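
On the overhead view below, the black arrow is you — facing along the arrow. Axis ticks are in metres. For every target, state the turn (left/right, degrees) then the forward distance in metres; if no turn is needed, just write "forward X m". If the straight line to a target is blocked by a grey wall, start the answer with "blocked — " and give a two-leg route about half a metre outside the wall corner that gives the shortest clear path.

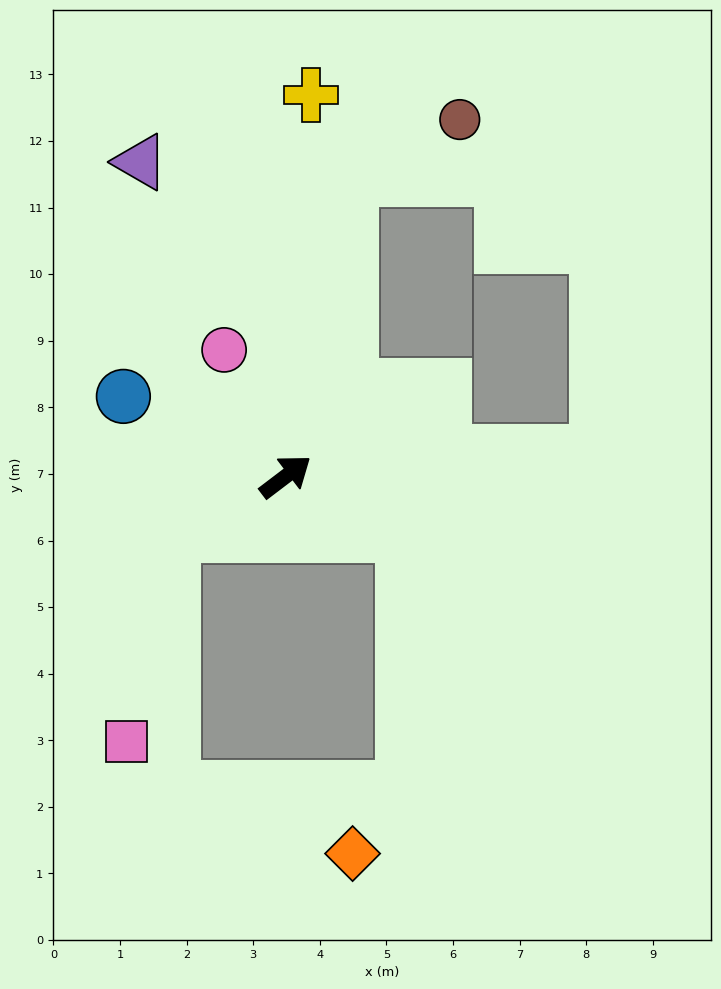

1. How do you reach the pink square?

blocked — turn left 170°, forward 1.9 m, then turn left 50°, forward 3.2 m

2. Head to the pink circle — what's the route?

turn left 79°, forward 2.1 m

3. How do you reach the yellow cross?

turn left 49°, forward 5.7 m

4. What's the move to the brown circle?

blocked — turn left 41°, forward 4.6 m, then turn right 50°, forward 1.9 m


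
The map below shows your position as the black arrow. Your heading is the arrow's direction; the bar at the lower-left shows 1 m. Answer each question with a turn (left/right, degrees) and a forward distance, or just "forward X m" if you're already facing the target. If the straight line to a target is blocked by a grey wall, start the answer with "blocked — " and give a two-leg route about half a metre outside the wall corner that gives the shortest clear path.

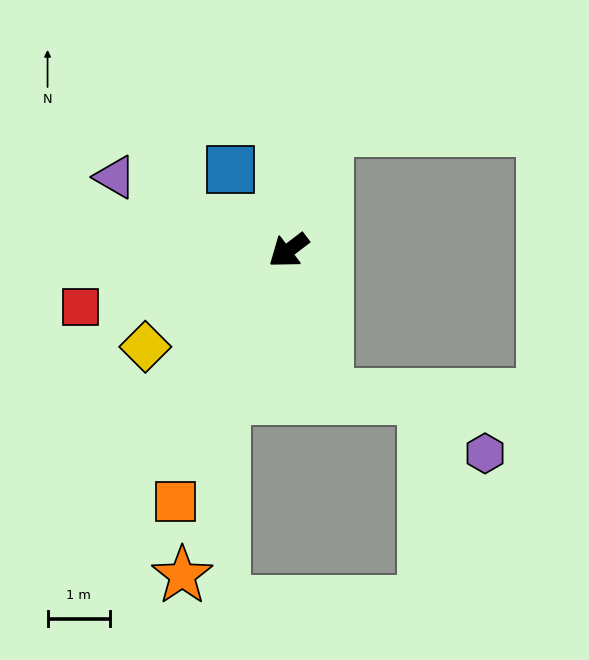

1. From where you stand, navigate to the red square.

turn right 22°, forward 3.5 m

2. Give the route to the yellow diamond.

turn right 3°, forward 2.8 m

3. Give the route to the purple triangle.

turn right 60°, forward 3.0 m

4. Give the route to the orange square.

turn left 28°, forward 4.4 m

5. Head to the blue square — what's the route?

turn right 92°, forward 1.6 m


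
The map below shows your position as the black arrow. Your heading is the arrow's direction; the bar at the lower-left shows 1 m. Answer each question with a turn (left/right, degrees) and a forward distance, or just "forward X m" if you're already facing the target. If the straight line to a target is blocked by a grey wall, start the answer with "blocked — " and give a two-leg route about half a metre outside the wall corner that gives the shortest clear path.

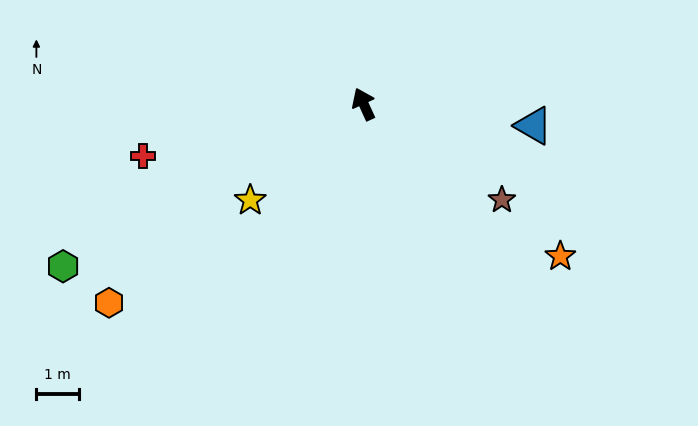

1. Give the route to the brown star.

turn right 149°, forward 4.0 m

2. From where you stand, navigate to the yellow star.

turn left 106°, forward 3.5 m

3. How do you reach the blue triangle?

turn right 122°, forward 4.1 m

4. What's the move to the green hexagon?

turn left 94°, forward 8.1 m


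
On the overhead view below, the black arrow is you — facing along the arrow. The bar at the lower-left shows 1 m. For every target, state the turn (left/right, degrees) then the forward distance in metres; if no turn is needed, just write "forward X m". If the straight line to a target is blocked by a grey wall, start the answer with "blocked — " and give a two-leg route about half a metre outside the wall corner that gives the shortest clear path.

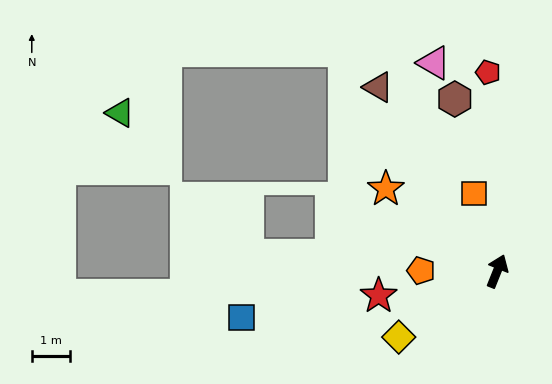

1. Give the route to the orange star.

turn left 75°, forward 3.7 m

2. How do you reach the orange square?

turn left 39°, forward 2.1 m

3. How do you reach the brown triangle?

turn left 55°, forward 5.8 m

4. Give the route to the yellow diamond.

turn left 146°, forward 3.1 m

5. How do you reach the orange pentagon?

turn left 111°, forward 2.0 m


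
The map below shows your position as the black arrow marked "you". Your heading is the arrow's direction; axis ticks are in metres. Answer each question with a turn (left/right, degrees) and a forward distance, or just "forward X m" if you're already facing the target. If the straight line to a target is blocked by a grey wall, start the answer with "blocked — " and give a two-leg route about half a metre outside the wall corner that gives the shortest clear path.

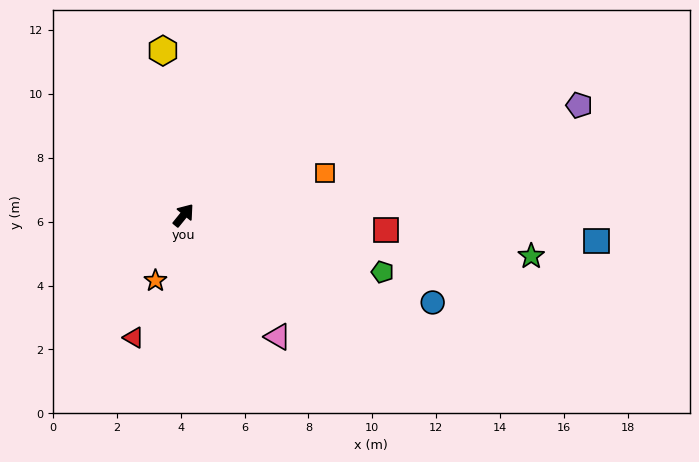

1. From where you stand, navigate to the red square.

turn right 55°, forward 6.4 m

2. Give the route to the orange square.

turn right 34°, forward 4.6 m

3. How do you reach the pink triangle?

turn right 103°, forward 4.8 m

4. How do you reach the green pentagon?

turn right 67°, forward 6.5 m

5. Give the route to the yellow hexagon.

turn left 46°, forward 5.2 m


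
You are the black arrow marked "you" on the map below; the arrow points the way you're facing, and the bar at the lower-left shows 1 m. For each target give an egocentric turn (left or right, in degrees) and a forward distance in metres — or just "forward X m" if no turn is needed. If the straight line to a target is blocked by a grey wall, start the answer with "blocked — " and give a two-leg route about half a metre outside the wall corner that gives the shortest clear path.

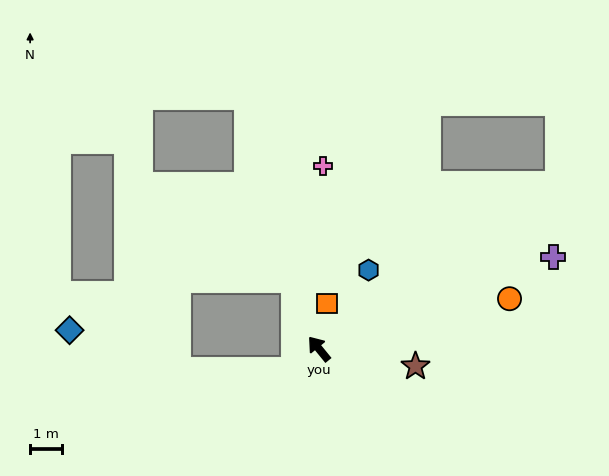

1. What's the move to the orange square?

turn right 49°, forward 1.4 m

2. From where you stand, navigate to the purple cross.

turn right 108°, forward 7.8 m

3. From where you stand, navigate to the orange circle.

turn right 114°, forward 6.1 m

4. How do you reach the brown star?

turn right 139°, forward 3.0 m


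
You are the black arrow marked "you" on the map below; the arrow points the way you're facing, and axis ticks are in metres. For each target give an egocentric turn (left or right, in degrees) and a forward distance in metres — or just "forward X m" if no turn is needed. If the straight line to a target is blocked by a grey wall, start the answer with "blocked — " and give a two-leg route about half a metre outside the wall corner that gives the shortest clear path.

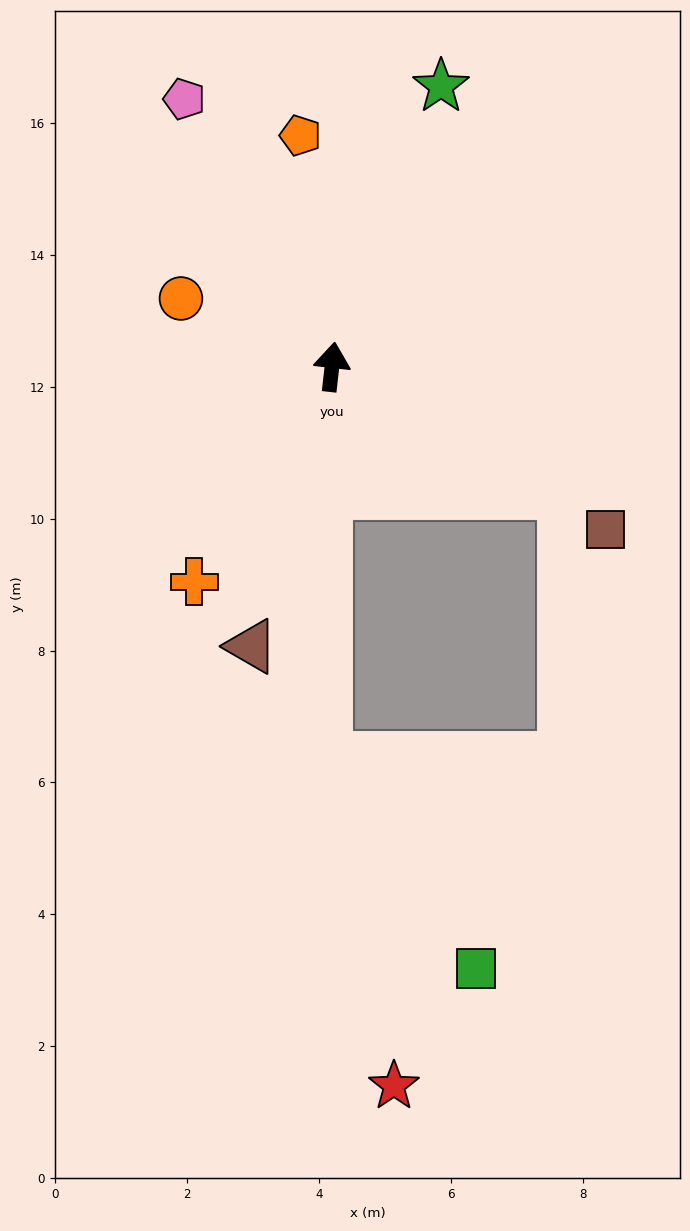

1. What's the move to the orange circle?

turn left 72°, forward 2.5 m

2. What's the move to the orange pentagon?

turn left 14°, forward 3.5 m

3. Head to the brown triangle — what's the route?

turn left 170°, forward 4.4 m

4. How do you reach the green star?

turn right 15°, forward 4.6 m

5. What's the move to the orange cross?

turn left 154°, forward 3.9 m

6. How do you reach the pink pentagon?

turn left 35°, forward 4.6 m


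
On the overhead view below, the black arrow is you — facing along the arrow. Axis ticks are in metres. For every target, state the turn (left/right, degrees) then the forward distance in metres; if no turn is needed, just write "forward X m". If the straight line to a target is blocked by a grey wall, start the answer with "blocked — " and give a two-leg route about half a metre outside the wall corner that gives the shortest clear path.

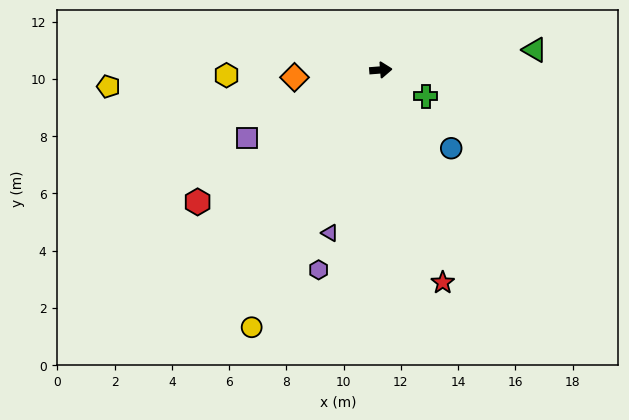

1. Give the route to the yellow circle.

turn right 121°, forward 10.1 m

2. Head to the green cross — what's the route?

turn right 35°, forward 1.8 m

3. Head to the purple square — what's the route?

turn right 157°, forward 5.2 m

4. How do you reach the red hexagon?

turn right 149°, forward 7.9 m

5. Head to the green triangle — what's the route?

turn left 3°, forward 5.4 m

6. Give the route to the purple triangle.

turn right 112°, forward 6.0 m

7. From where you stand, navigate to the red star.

turn right 78°, forward 7.7 m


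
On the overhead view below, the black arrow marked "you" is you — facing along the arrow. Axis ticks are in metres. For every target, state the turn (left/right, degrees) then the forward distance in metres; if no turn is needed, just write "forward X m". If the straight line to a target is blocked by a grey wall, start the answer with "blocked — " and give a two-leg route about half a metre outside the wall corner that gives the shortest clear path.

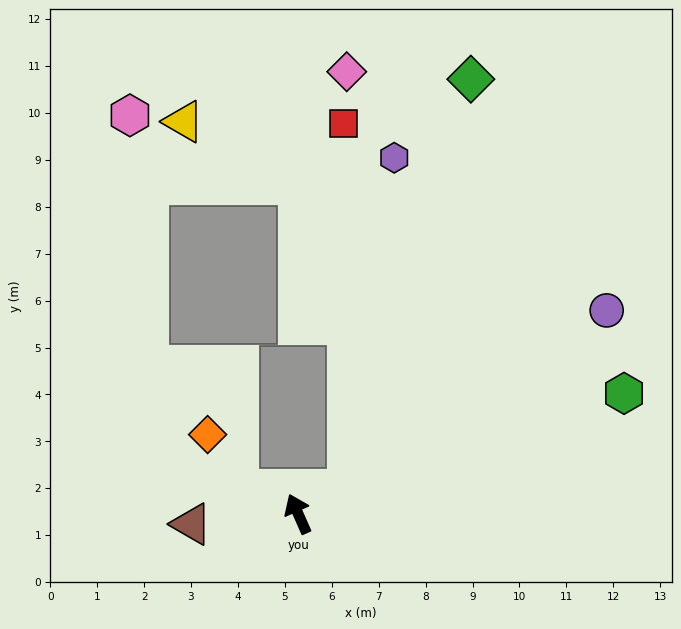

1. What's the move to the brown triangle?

turn left 72°, forward 2.3 m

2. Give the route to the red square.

blocked — turn right 88°, forward 1.2 m, then turn left 65°, forward 7.8 m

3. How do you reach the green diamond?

blocked — turn right 88°, forward 1.2 m, then turn left 47°, forward 9.1 m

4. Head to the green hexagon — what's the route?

turn right 94°, forward 7.4 m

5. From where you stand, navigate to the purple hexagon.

blocked — turn right 88°, forward 1.2 m, then turn left 56°, forward 7.1 m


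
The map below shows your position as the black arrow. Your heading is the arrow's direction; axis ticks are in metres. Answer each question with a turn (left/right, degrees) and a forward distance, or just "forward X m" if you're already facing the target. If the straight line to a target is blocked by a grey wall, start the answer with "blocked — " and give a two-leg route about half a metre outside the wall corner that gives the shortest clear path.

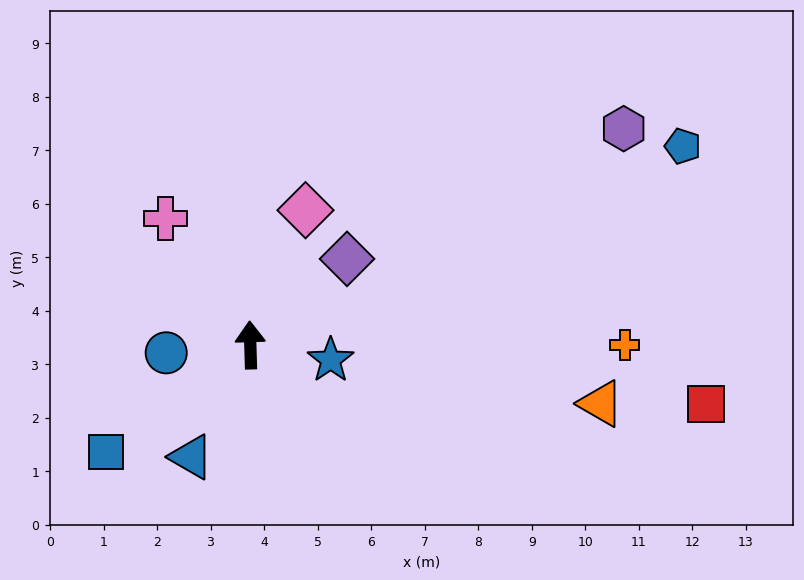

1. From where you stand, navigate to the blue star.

turn right 102°, forward 1.5 m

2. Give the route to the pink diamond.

turn right 24°, forward 2.7 m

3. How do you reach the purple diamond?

turn right 50°, forward 2.4 m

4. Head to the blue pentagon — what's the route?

turn right 67°, forward 8.9 m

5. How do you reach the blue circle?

turn left 94°, forward 1.6 m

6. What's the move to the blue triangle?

turn left 150°, forward 2.4 m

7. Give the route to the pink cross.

turn left 32°, forward 2.8 m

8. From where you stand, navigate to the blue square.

turn left 125°, forward 3.4 m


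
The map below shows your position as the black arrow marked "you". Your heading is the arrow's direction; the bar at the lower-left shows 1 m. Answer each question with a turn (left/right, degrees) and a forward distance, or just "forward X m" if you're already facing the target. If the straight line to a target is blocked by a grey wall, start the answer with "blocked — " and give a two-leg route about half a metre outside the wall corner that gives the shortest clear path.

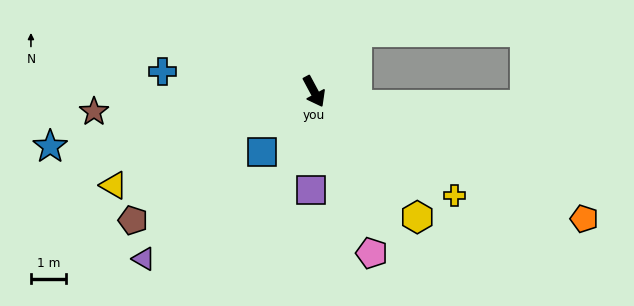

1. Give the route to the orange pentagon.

turn left 37°, forward 8.5 m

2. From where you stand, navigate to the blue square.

turn right 69°, forward 2.3 m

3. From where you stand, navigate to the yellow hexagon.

turn left 11°, forward 4.6 m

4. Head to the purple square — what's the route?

turn right 30°, forward 2.8 m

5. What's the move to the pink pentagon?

turn right 9°, forward 4.9 m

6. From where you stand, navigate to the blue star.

turn right 106°, forward 7.6 m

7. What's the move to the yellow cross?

turn left 25°, forward 4.9 m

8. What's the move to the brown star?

turn right 113°, forward 6.3 m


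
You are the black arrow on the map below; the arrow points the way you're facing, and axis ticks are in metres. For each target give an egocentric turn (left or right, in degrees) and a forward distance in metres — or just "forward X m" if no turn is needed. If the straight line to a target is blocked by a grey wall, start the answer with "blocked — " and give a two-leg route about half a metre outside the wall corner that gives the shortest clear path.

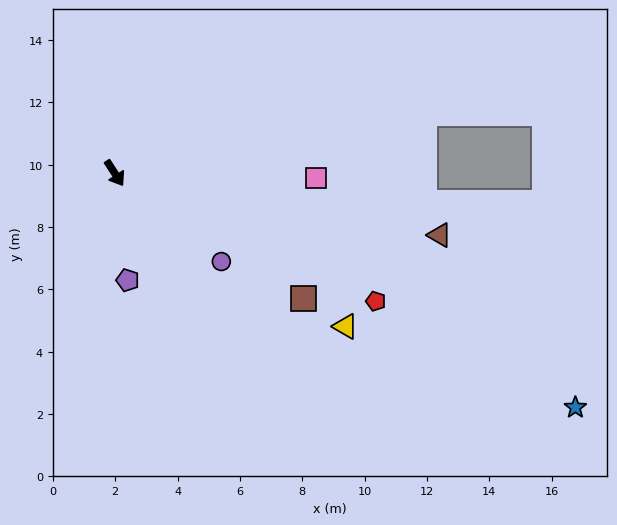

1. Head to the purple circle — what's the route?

turn left 17°, forward 4.4 m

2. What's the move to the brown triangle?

turn left 46°, forward 10.6 m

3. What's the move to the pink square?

turn left 56°, forward 6.5 m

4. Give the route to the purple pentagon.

turn right 26°, forward 3.5 m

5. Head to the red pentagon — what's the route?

turn left 31°, forward 9.3 m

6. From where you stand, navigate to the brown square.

turn left 23°, forward 7.3 m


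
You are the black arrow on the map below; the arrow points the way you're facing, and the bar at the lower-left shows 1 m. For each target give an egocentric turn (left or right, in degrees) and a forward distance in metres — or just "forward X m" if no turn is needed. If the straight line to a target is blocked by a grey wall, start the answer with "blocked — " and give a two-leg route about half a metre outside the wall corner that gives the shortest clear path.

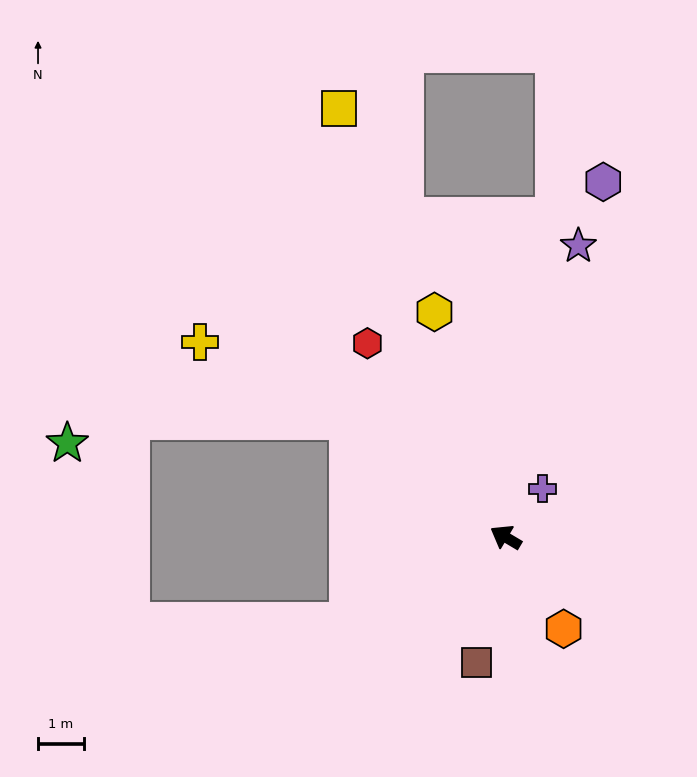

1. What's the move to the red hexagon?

turn right 24°, forward 5.2 m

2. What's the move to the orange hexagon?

turn left 153°, forward 2.4 m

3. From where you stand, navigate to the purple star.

turn right 73°, forward 6.5 m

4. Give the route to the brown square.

turn left 107°, forward 2.8 m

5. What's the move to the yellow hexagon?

turn right 42°, forward 5.1 m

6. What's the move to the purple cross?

turn right 97°, forward 1.3 m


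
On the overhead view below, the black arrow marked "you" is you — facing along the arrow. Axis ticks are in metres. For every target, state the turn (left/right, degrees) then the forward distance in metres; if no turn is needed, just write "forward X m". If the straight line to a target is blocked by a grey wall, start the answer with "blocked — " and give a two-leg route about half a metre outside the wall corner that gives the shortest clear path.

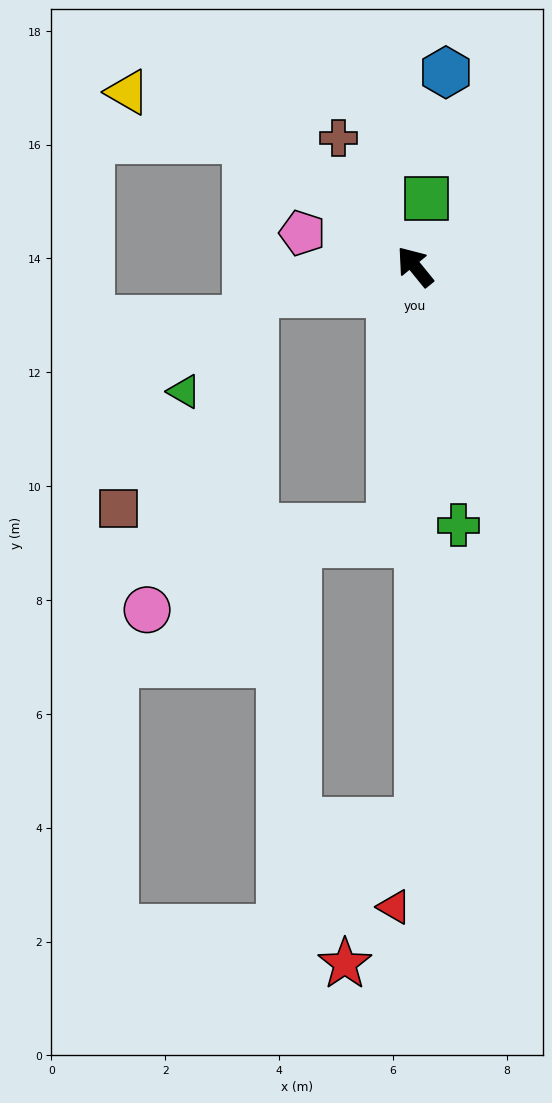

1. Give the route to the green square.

turn right 49°, forward 1.2 m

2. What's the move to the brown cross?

turn right 8°, forward 2.6 m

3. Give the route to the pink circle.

blocked — turn left 60°, forward 2.9 m, then turn left 62°, forward 5.9 m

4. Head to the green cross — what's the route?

turn left 150°, forward 4.6 m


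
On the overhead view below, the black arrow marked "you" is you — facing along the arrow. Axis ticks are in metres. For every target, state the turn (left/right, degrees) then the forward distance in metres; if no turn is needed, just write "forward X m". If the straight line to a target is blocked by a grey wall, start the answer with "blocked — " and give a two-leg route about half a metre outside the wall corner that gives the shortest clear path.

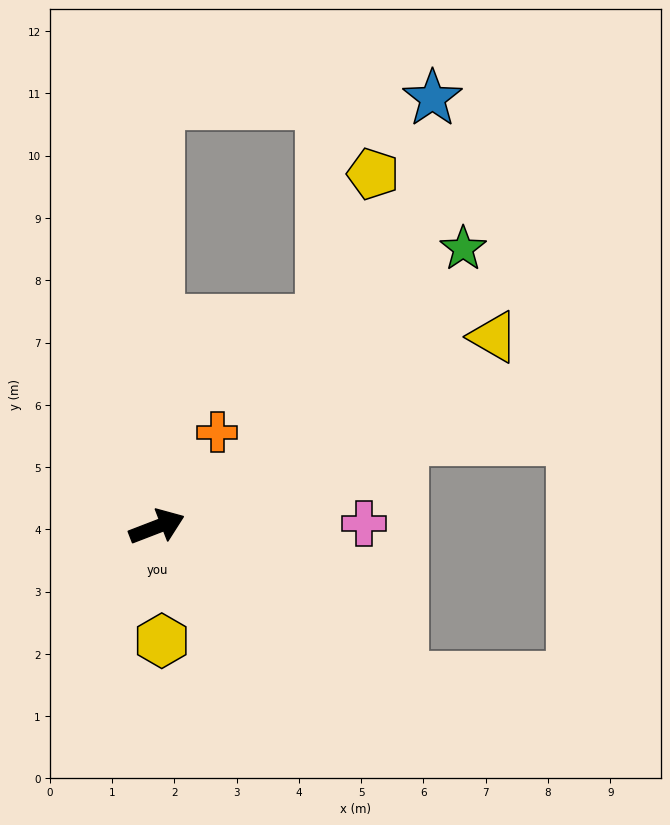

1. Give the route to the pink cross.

turn right 20°, forward 3.3 m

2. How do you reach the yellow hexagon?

turn right 109°, forward 1.8 m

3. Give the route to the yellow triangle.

turn left 8°, forward 6.2 m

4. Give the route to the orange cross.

turn left 36°, forward 1.8 m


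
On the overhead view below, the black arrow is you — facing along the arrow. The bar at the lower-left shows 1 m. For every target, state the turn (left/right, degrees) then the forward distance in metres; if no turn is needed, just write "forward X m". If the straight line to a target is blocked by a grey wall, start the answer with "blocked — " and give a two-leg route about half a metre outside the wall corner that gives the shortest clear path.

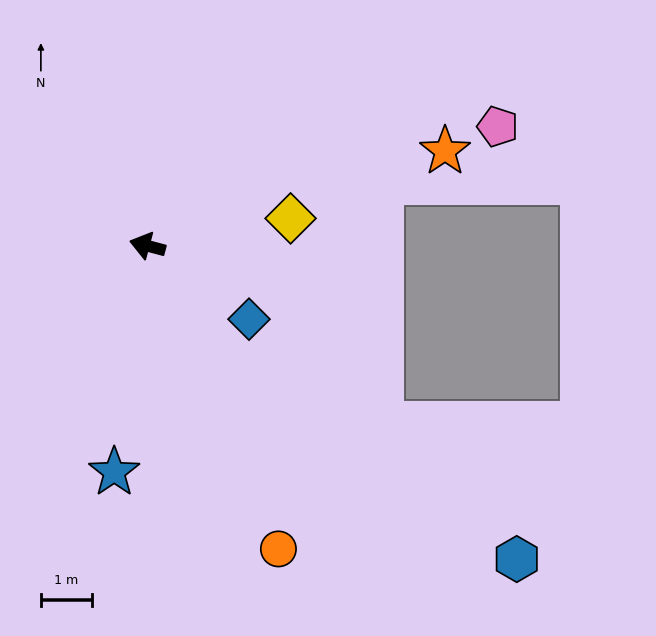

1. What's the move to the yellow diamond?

turn right 154°, forward 2.8 m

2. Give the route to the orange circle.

turn left 128°, forward 6.4 m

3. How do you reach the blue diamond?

turn left 159°, forward 2.4 m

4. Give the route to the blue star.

turn left 97°, forward 4.5 m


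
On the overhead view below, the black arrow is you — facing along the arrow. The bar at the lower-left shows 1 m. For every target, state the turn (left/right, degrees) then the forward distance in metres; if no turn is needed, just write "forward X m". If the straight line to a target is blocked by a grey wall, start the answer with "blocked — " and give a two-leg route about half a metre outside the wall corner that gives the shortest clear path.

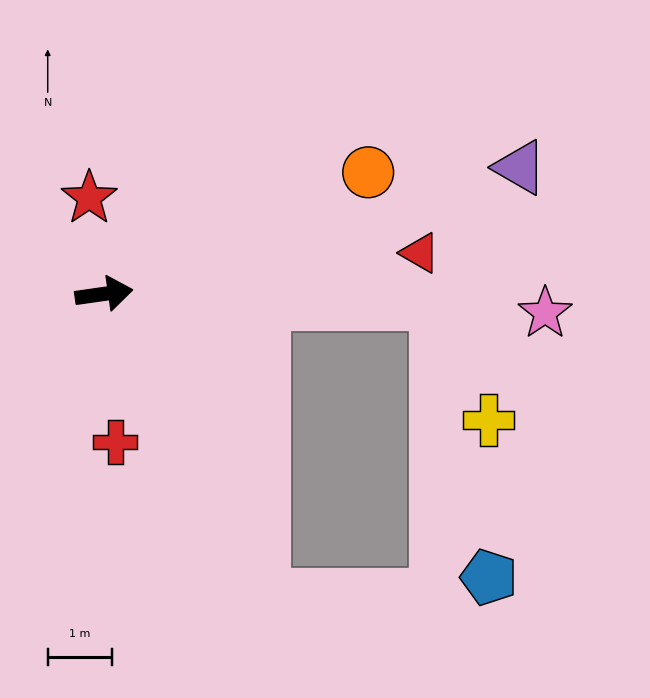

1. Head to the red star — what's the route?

turn left 91°, forward 1.5 m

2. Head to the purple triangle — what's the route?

turn left 9°, forward 6.7 m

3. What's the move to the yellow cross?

blocked — turn right 10°, forward 5.2 m, then turn right 65°, forward 2.0 m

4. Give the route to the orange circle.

turn left 17°, forward 4.5 m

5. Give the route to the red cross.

turn right 94°, forward 2.3 m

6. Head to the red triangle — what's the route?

forward 4.9 m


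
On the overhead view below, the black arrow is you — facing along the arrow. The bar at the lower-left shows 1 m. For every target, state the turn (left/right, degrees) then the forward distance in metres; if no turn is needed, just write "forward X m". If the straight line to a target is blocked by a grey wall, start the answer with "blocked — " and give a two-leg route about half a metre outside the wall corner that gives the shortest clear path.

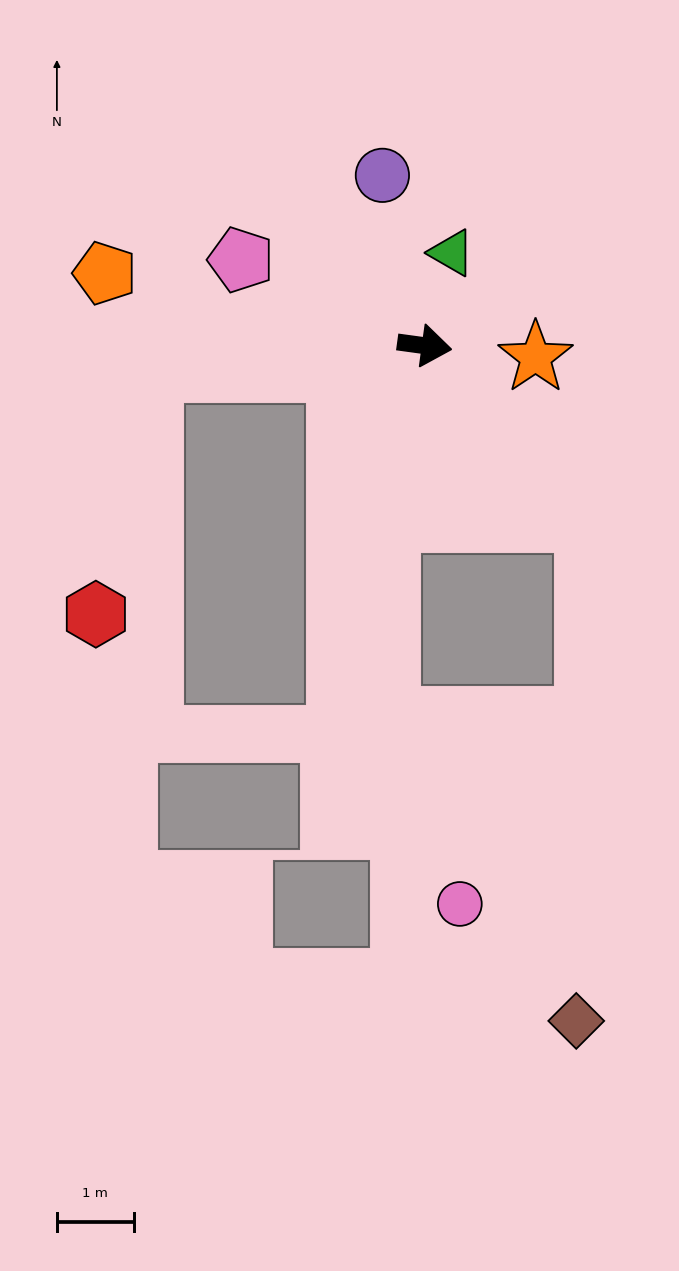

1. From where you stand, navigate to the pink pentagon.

turn left 163°, forward 2.6 m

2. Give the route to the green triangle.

turn left 82°, forward 1.3 m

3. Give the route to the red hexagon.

blocked — turn right 167°, forward 3.6 m, then turn left 72°, forward 3.3 m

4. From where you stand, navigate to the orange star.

forward 1.4 m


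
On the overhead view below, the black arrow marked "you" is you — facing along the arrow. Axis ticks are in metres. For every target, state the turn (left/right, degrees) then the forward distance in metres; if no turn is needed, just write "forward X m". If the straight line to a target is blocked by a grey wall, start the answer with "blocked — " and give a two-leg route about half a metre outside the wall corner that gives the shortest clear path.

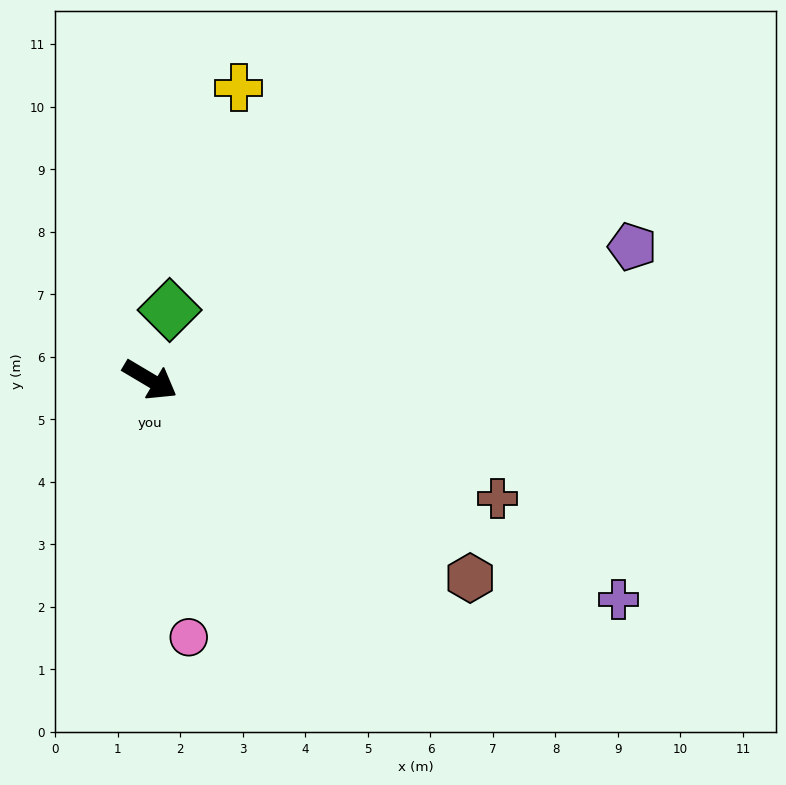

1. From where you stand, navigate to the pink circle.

turn right 51°, forward 4.2 m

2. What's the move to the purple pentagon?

turn left 46°, forward 8.0 m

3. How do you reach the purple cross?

turn left 6°, forward 8.3 m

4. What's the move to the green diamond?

turn left 105°, forward 1.2 m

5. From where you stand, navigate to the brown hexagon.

forward 6.0 m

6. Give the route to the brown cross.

turn left 12°, forward 5.9 m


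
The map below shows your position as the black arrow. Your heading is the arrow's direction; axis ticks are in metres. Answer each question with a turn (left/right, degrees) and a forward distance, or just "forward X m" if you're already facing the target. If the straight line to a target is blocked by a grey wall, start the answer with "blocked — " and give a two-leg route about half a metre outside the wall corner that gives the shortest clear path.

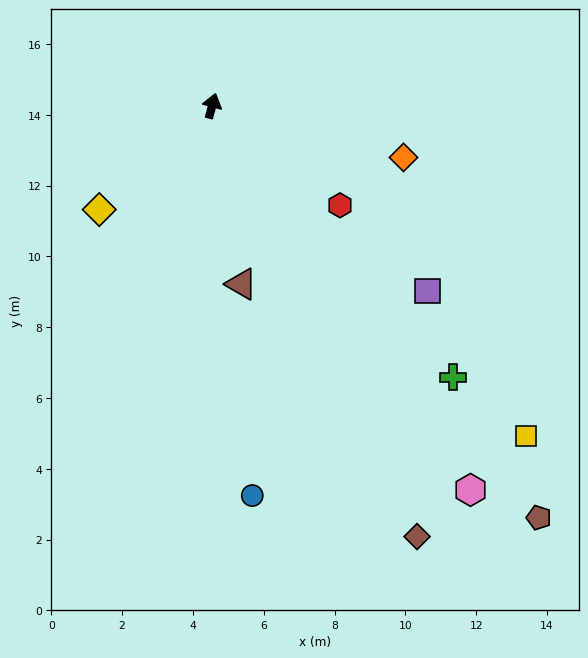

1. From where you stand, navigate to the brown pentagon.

turn right 126°, forward 14.8 m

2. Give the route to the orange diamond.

turn right 90°, forward 5.6 m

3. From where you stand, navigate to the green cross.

turn right 123°, forward 10.3 m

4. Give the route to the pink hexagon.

turn right 131°, forward 13.1 m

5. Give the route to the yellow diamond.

turn left 148°, forward 4.3 m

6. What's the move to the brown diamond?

turn right 139°, forward 13.5 m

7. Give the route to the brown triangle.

turn right 156°, forward 5.1 m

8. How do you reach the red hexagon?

turn right 113°, forward 4.6 m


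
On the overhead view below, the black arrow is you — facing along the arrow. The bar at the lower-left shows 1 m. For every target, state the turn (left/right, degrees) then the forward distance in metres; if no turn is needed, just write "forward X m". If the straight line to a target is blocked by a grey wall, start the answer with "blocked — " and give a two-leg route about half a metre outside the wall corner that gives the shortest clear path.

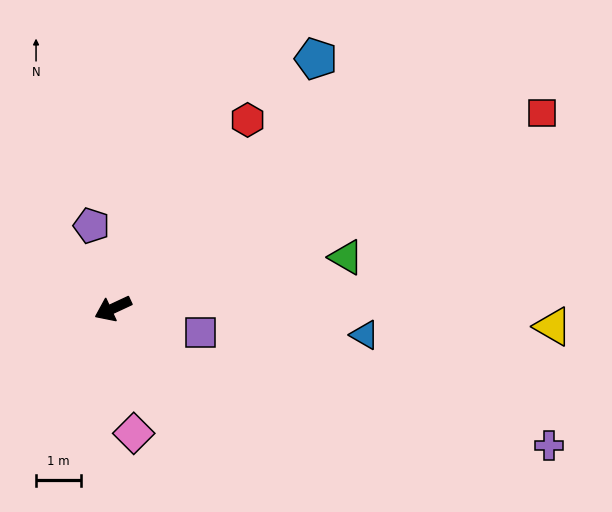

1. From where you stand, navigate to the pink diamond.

turn left 74°, forward 2.8 m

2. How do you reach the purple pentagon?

turn right 100°, forward 1.9 m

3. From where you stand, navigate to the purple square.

turn left 140°, forward 2.0 m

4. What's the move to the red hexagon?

turn right 151°, forward 5.2 m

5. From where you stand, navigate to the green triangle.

turn left 167°, forward 5.3 m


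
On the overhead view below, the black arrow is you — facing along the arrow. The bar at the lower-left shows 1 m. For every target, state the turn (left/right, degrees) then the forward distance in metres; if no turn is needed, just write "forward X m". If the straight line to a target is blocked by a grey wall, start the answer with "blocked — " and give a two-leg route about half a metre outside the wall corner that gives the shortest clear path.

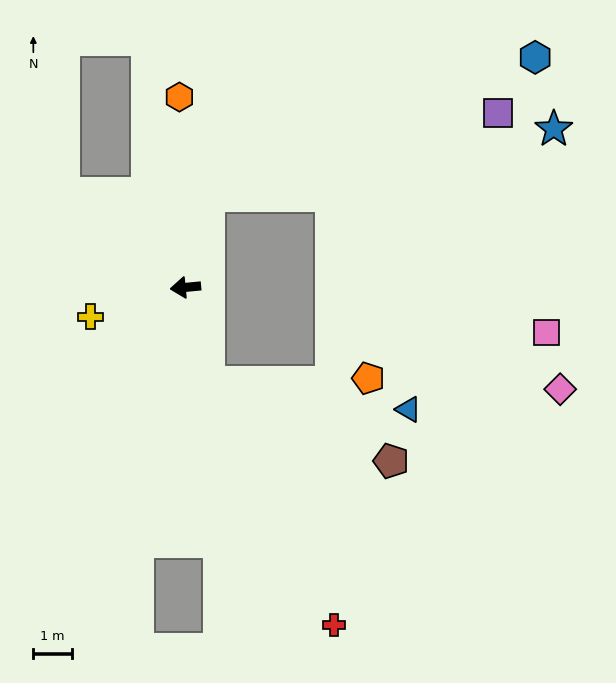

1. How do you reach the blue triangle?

blocked — turn left 99°, forward 2.5 m, then turn left 68°, forward 5.2 m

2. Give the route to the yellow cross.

turn left 12°, forward 2.6 m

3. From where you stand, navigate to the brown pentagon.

blocked — turn left 99°, forward 2.5 m, then turn left 52°, forward 5.1 m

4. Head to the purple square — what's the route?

blocked — turn right 110°, forward 2.5 m, then turn right 60°, forward 7.8 m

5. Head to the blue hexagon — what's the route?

blocked — turn right 110°, forward 2.5 m, then turn right 53°, forward 9.2 m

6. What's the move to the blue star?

blocked — turn right 110°, forward 2.5 m, then turn right 65°, forward 9.1 m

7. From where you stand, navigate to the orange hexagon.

turn right 94°, forward 4.9 m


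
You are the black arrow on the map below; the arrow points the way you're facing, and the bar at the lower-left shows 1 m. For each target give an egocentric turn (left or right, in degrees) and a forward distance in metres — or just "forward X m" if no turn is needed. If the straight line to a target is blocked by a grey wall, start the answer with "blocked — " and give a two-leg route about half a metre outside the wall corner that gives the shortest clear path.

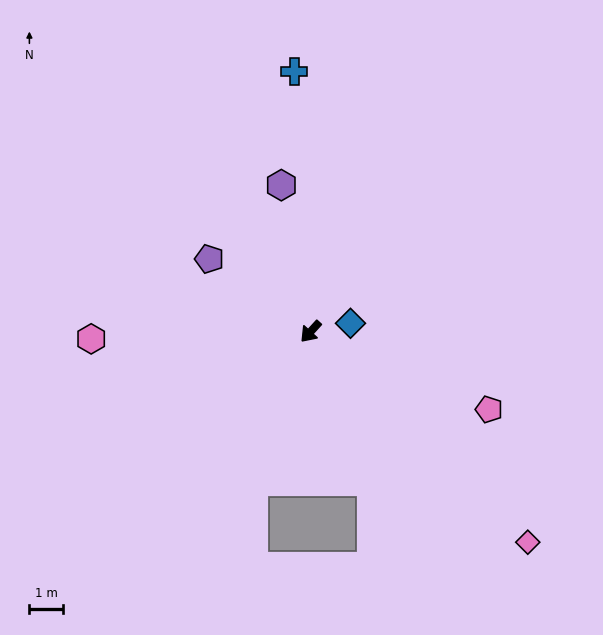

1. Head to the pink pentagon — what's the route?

turn left 109°, forward 5.9 m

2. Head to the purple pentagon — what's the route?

turn right 83°, forward 3.8 m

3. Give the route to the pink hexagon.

turn right 46°, forward 6.6 m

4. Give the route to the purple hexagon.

turn right 126°, forward 4.5 m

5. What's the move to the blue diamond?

turn left 144°, forward 1.2 m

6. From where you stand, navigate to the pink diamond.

turn left 88°, forward 9.1 m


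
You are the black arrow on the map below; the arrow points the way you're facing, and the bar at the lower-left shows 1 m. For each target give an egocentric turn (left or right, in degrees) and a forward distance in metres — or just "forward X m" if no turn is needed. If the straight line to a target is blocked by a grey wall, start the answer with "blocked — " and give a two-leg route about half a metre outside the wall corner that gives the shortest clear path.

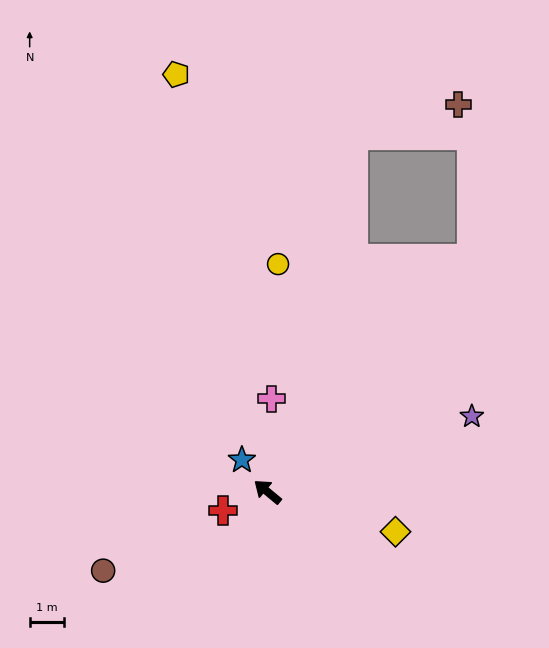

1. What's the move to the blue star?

turn right 11°, forward 1.2 m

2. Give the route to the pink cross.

turn right 53°, forward 2.7 m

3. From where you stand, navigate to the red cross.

turn left 62°, forward 1.4 m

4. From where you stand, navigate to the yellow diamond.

turn right 158°, forward 3.9 m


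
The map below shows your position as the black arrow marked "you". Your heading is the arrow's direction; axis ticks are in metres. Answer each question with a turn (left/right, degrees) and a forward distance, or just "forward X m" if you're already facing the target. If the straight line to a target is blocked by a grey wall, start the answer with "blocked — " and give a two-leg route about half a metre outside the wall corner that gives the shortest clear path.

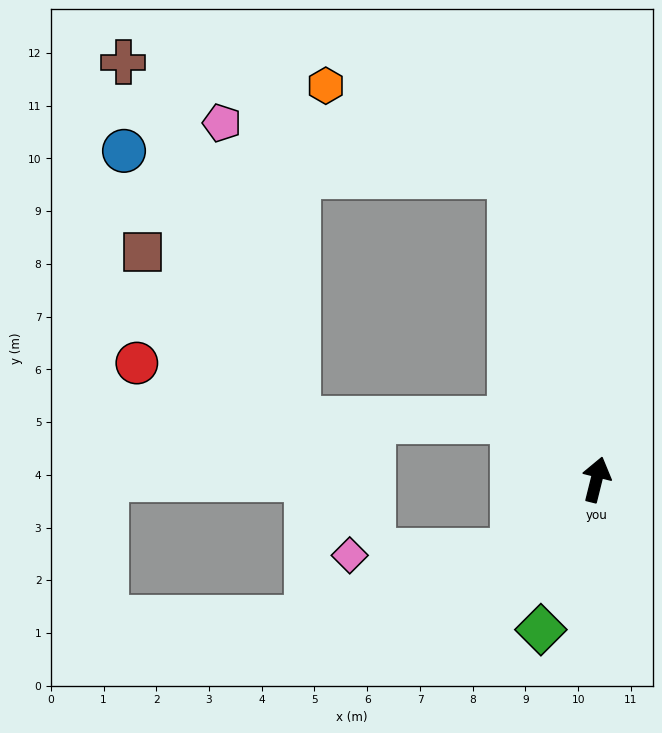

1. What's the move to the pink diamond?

blocked — turn left 145°, forward 2.1 m, then turn right 39°, forward 3.1 m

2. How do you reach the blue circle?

blocked — turn left 30°, forward 6.0 m, then turn left 70°, forward 7.3 m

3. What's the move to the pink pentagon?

blocked — turn left 30°, forward 6.0 m, then turn left 63°, forward 5.5 m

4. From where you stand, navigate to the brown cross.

blocked — turn left 30°, forward 6.0 m, then turn left 58°, forward 7.6 m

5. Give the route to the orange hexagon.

blocked — turn left 30°, forward 6.0 m, then turn left 48°, forward 3.9 m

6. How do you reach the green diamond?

turn left 174°, forward 3.0 m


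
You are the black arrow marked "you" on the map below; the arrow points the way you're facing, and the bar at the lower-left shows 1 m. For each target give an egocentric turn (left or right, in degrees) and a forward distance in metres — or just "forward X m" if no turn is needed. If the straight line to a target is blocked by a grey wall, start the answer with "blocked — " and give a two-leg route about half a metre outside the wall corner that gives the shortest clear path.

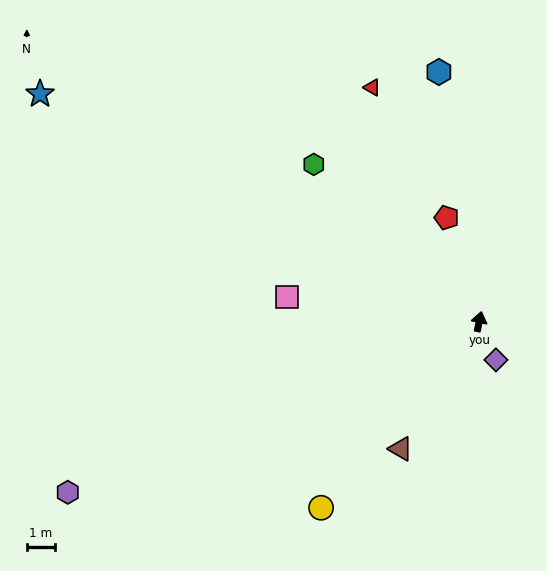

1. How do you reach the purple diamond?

turn right 145°, forward 1.5 m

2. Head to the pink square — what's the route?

turn left 95°, forward 6.8 m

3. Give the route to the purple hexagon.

turn left 124°, forward 15.6 m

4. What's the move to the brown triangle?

turn left 160°, forward 5.2 m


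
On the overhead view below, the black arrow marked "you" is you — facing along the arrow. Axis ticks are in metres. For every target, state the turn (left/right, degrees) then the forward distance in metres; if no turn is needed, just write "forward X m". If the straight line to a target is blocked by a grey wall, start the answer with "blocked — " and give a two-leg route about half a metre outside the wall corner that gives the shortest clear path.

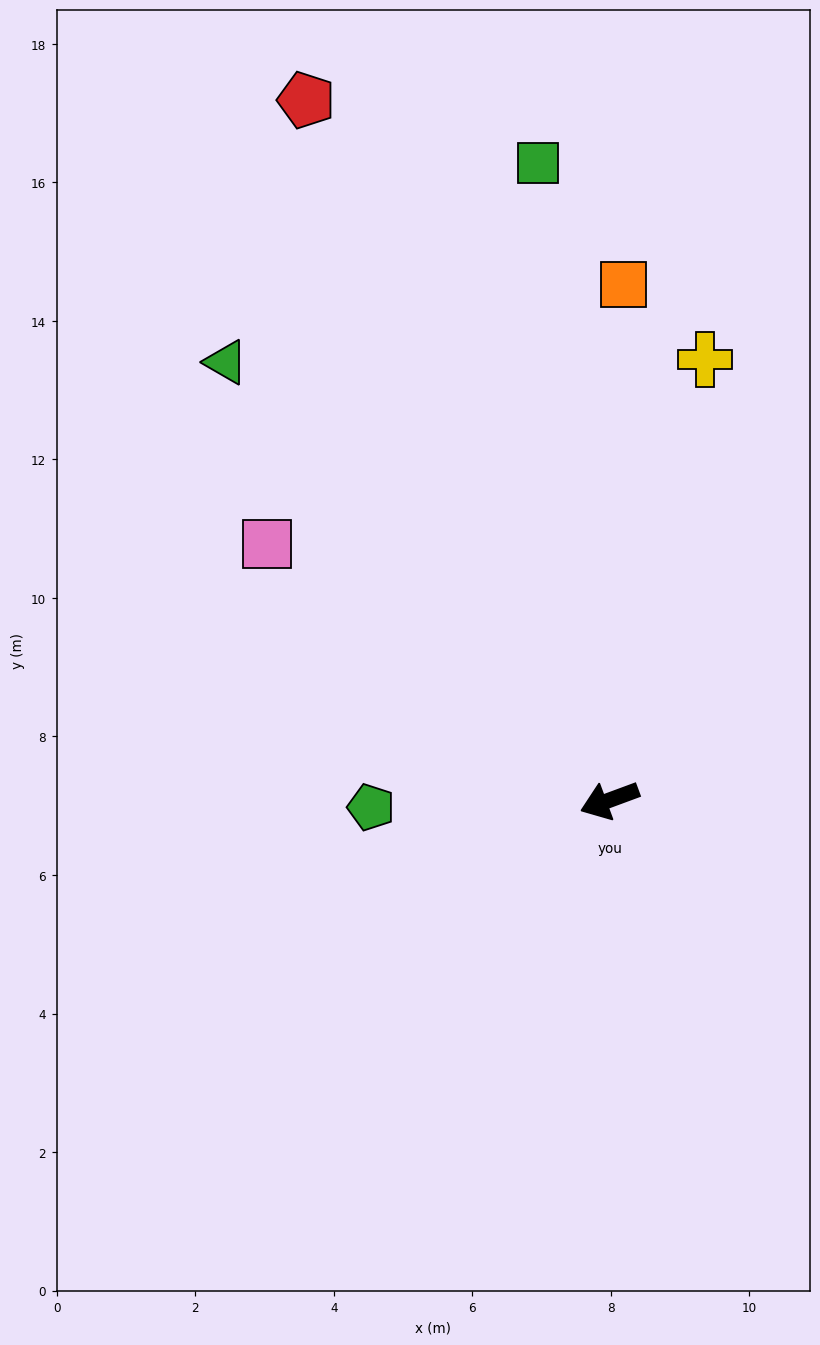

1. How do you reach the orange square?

turn right 112°, forward 7.5 m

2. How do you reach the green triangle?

turn right 69°, forward 8.4 m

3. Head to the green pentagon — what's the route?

turn right 19°, forward 3.4 m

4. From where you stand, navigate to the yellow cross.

turn right 123°, forward 6.5 m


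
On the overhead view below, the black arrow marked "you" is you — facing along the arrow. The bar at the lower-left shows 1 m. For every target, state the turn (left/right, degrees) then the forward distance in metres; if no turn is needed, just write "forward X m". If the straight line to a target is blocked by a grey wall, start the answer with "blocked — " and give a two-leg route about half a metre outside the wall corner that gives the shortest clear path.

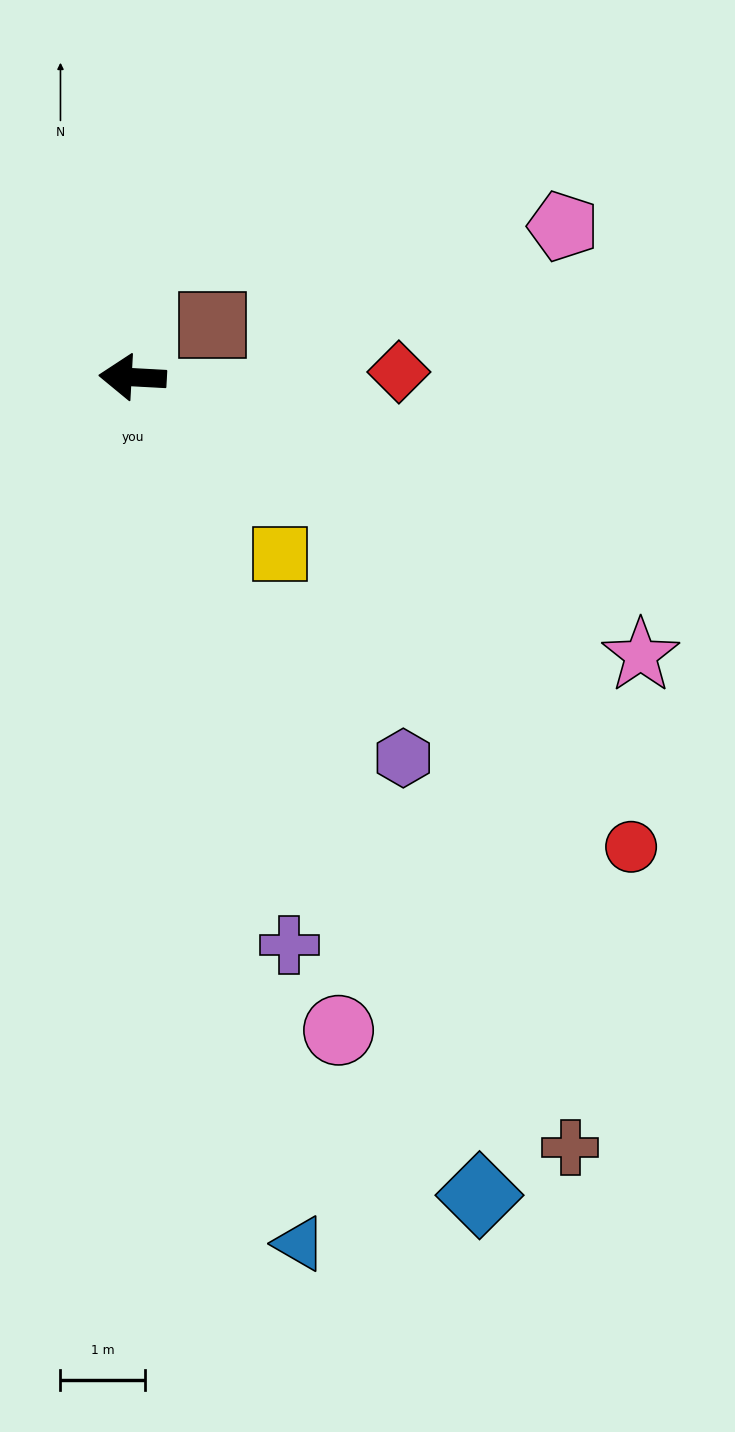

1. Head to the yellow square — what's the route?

turn left 133°, forward 2.7 m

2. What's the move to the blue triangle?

turn left 104°, forward 10.4 m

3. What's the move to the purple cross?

turn left 109°, forward 7.0 m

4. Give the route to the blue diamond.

turn left 116°, forward 10.5 m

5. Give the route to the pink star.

turn left 154°, forward 6.9 m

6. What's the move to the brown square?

turn right 144°, forward 1.1 m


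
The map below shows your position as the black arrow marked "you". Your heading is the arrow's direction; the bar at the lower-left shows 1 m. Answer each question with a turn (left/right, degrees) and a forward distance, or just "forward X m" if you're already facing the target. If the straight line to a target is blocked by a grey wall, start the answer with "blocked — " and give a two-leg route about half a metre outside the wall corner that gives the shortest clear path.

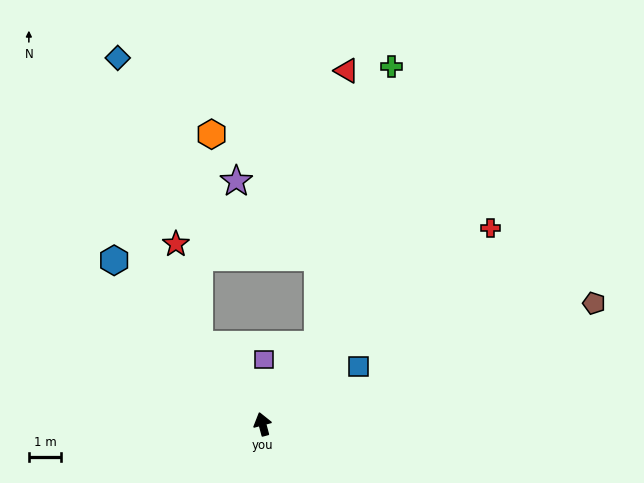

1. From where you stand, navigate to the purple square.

turn right 16°, forward 2.0 m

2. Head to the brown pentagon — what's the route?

turn right 85°, forward 10.9 m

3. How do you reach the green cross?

blocked — turn right 50°, forward 3.0 m, then turn left 20°, forward 8.9 m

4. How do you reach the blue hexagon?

turn left 27°, forward 6.8 m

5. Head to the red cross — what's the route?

turn right 64°, forward 9.3 m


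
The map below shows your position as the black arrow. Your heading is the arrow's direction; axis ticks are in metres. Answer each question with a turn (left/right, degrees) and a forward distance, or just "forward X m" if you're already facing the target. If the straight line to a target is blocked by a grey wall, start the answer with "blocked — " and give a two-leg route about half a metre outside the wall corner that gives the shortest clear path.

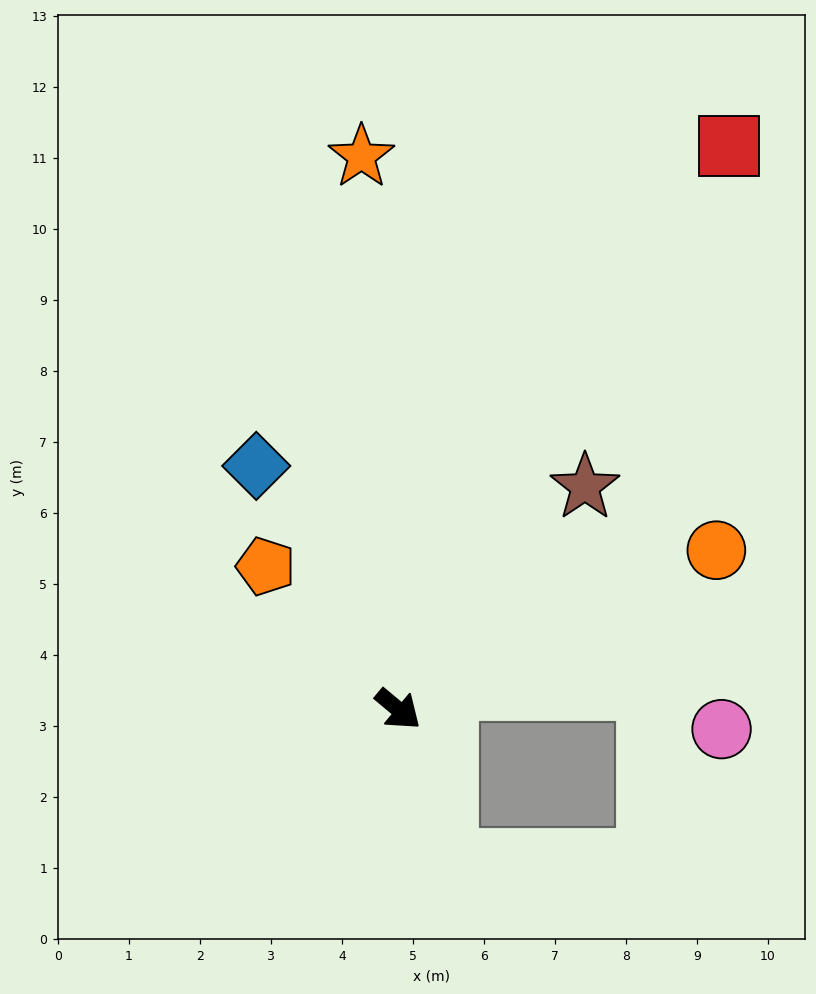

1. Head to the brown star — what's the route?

turn left 90°, forward 4.1 m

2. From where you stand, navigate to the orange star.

turn left 134°, forward 7.8 m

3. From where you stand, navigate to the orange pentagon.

turn left 173°, forward 2.7 m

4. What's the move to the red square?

turn left 99°, forward 9.2 m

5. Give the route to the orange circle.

turn left 66°, forward 5.0 m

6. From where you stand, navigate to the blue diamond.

turn left 160°, forward 4.0 m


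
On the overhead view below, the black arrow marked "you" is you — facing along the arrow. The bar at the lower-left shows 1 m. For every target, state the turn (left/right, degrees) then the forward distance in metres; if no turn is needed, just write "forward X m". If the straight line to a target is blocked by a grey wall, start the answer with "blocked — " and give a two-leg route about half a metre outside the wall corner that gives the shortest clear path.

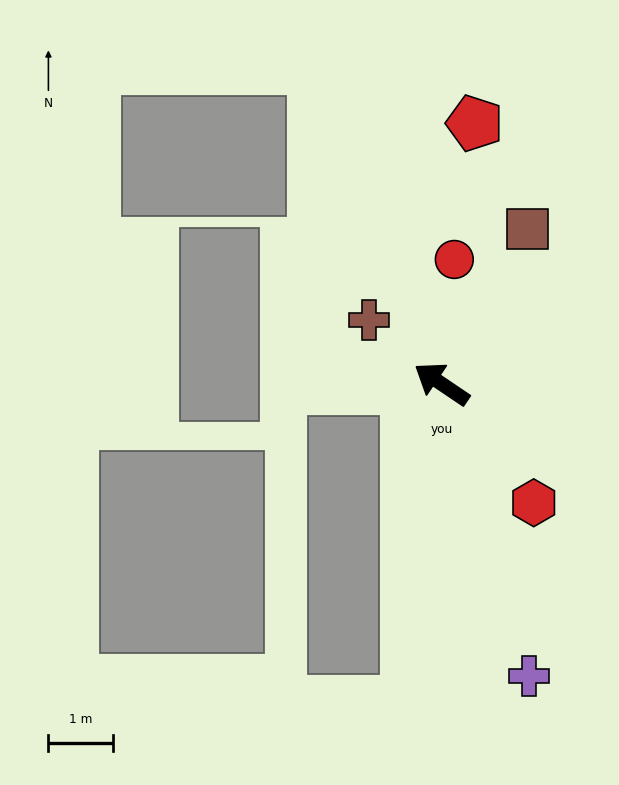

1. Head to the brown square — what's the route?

turn right 85°, forward 2.7 m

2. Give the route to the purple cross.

turn left 141°, forward 4.7 m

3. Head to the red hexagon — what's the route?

turn left 162°, forward 2.3 m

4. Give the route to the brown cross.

turn right 7°, forward 1.5 m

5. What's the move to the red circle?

turn right 62°, forward 1.9 m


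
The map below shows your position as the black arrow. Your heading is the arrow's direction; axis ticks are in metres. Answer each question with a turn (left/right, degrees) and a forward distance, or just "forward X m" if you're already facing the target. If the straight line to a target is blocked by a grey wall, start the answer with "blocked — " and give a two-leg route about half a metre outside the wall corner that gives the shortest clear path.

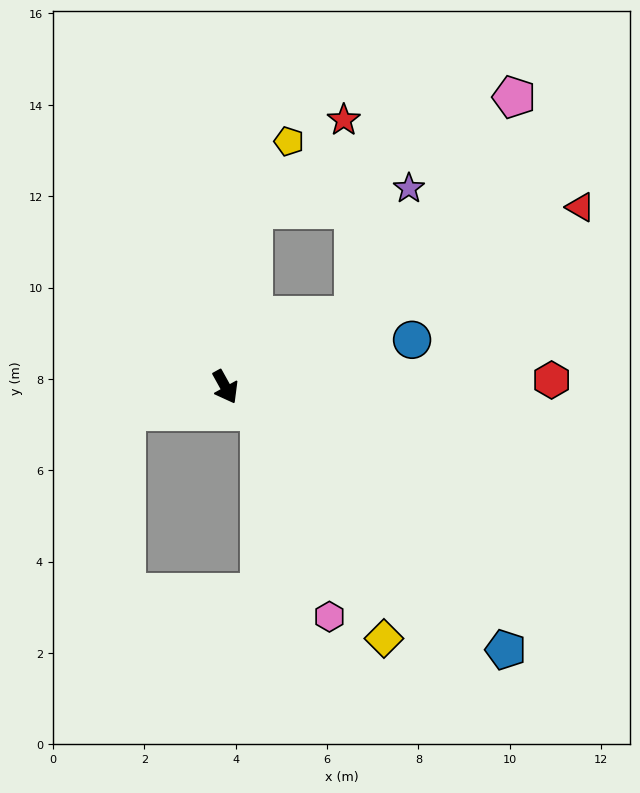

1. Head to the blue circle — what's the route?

turn left 75°, forward 4.2 m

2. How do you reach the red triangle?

turn left 88°, forward 8.7 m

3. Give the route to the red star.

blocked — turn left 142°, forward 3.9 m, then turn right 36°, forward 2.8 m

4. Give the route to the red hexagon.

turn left 62°, forward 7.1 m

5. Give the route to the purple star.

blocked — turn left 90°, forward 3.2 m, then turn left 37°, forward 3.0 m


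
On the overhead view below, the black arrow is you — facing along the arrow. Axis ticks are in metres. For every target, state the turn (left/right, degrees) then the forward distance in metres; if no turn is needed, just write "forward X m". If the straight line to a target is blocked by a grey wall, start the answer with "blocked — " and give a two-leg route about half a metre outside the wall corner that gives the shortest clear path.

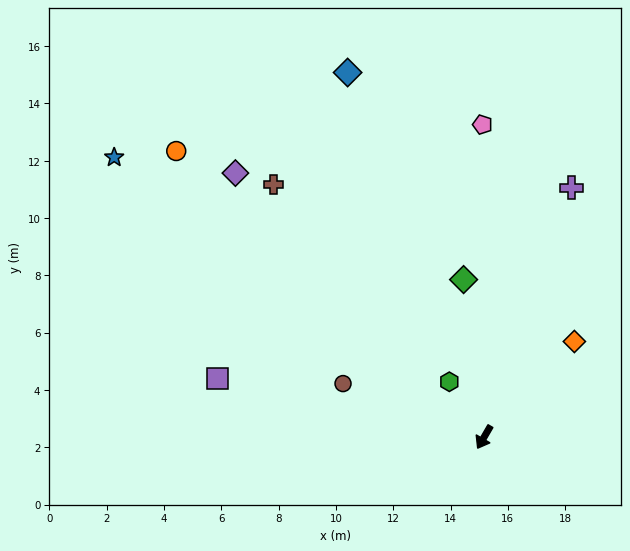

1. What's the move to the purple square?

turn right 72°, forward 9.5 m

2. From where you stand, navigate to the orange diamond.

turn left 167°, forward 4.6 m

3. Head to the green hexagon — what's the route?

turn right 118°, forward 2.3 m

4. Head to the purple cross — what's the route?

turn right 169°, forward 9.2 m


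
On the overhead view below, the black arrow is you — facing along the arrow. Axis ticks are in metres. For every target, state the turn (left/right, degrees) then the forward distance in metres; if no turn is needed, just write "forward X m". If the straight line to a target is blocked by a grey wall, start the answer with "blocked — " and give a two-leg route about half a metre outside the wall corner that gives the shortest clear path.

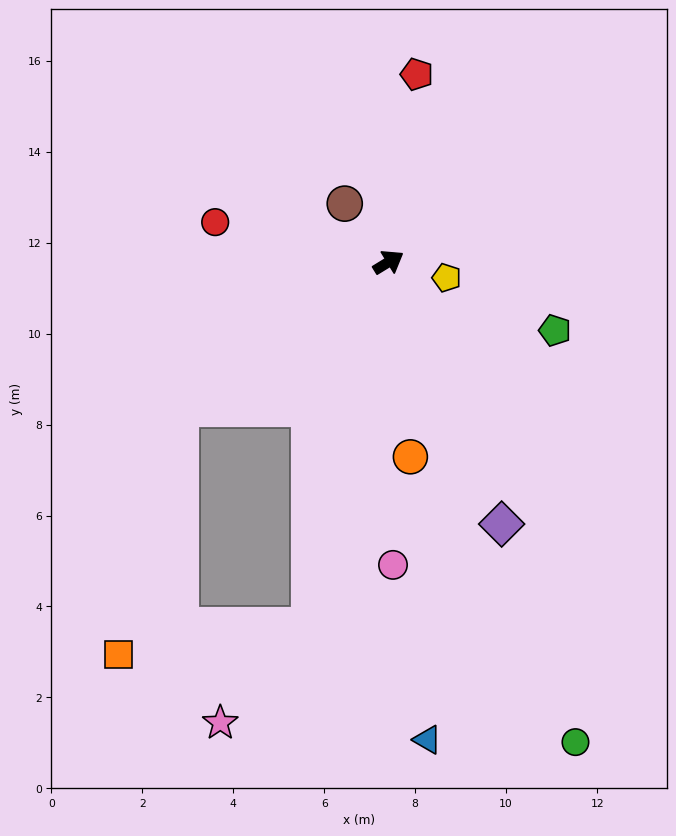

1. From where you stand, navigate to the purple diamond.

turn right 98°, forward 6.3 m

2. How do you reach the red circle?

turn left 136°, forward 3.9 m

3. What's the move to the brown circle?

turn left 95°, forward 1.6 m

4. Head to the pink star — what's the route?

blocked — turn right 134°, forward 8.2 m, then turn right 31°, forward 2.9 m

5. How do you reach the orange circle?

turn right 115°, forward 4.3 m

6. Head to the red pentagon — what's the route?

turn left 50°, forward 4.2 m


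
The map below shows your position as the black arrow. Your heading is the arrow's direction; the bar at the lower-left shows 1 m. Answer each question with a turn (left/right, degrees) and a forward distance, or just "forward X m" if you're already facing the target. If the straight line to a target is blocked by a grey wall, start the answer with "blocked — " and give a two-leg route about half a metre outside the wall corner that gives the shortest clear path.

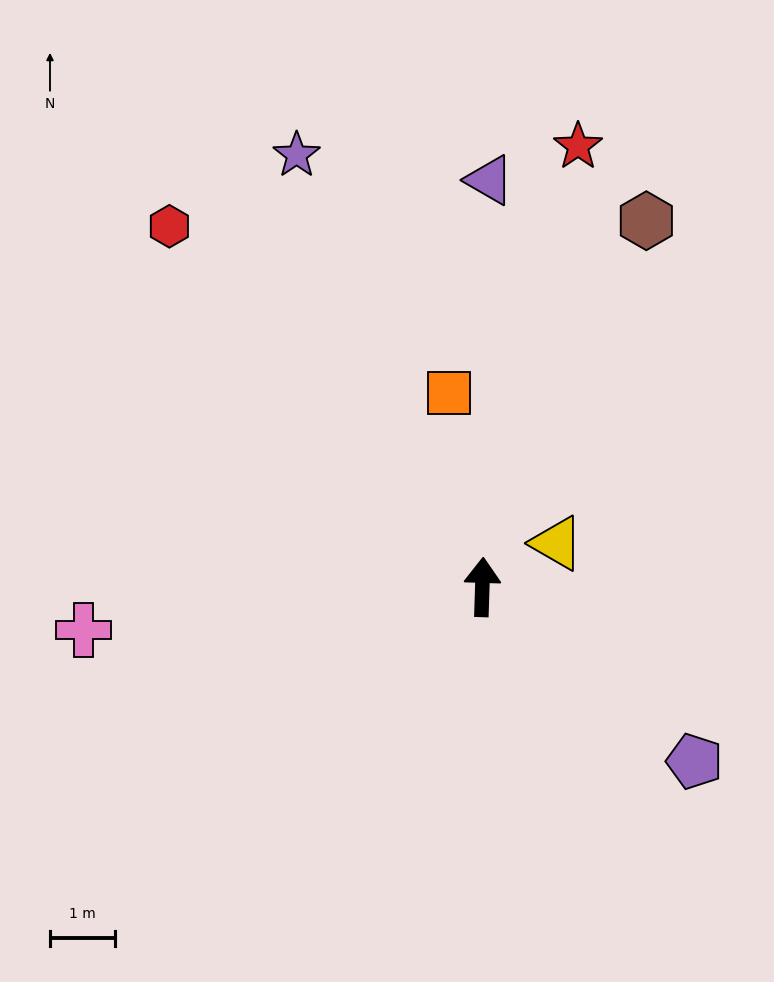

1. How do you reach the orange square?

turn left 12°, forward 3.0 m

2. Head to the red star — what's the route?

turn right 10°, forward 7.0 m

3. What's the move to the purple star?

turn left 25°, forward 7.3 m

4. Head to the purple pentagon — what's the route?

turn right 128°, forward 4.2 m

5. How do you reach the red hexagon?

turn left 43°, forward 7.4 m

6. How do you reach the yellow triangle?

turn right 58°, forward 1.3 m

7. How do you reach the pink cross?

turn left 98°, forward 6.2 m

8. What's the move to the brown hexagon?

turn right 22°, forward 6.2 m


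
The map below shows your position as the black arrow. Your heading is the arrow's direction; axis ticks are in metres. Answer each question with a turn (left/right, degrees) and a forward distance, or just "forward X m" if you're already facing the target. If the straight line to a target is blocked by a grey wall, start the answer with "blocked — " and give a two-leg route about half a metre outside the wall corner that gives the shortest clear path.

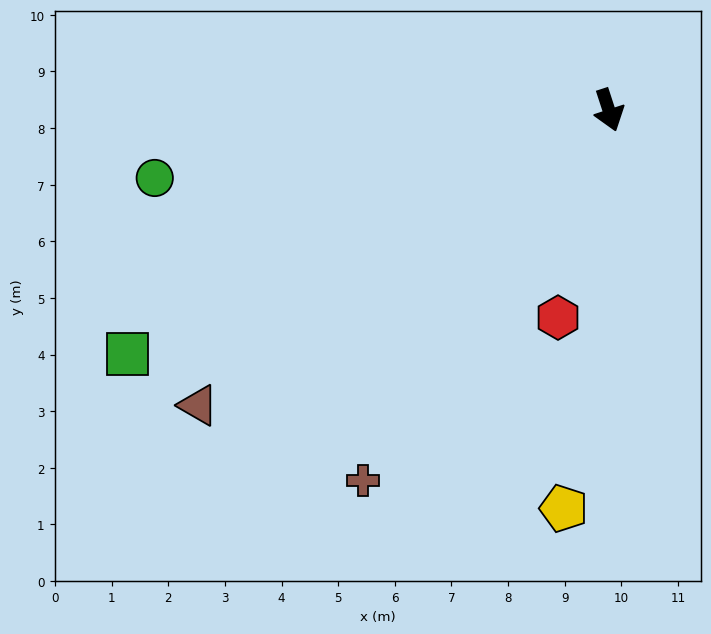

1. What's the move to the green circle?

turn right 100°, forward 8.1 m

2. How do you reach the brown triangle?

turn right 72°, forward 8.9 m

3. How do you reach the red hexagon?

turn right 32°, forward 3.8 m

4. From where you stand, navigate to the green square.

turn right 81°, forward 9.5 m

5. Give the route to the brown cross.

turn right 52°, forward 7.9 m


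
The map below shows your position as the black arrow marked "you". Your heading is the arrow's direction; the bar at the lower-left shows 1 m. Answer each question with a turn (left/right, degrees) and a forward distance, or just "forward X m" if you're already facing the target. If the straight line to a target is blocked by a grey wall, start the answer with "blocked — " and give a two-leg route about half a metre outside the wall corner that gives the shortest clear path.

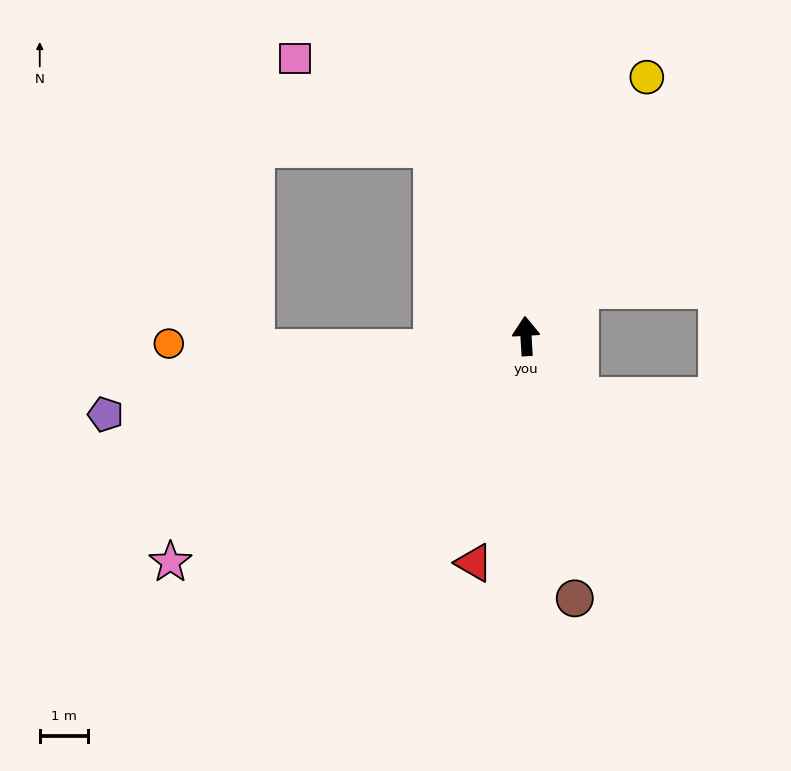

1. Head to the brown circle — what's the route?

turn right 173°, forward 5.5 m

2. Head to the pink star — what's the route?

turn left 119°, forward 8.7 m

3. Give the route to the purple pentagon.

turn left 97°, forward 8.8 m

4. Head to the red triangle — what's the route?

turn left 164°, forward 4.8 m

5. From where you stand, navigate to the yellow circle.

turn right 28°, forward 5.9 m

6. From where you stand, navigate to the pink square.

blocked — turn left 23°, forward 4.4 m, then turn left 31°, forward 3.4 m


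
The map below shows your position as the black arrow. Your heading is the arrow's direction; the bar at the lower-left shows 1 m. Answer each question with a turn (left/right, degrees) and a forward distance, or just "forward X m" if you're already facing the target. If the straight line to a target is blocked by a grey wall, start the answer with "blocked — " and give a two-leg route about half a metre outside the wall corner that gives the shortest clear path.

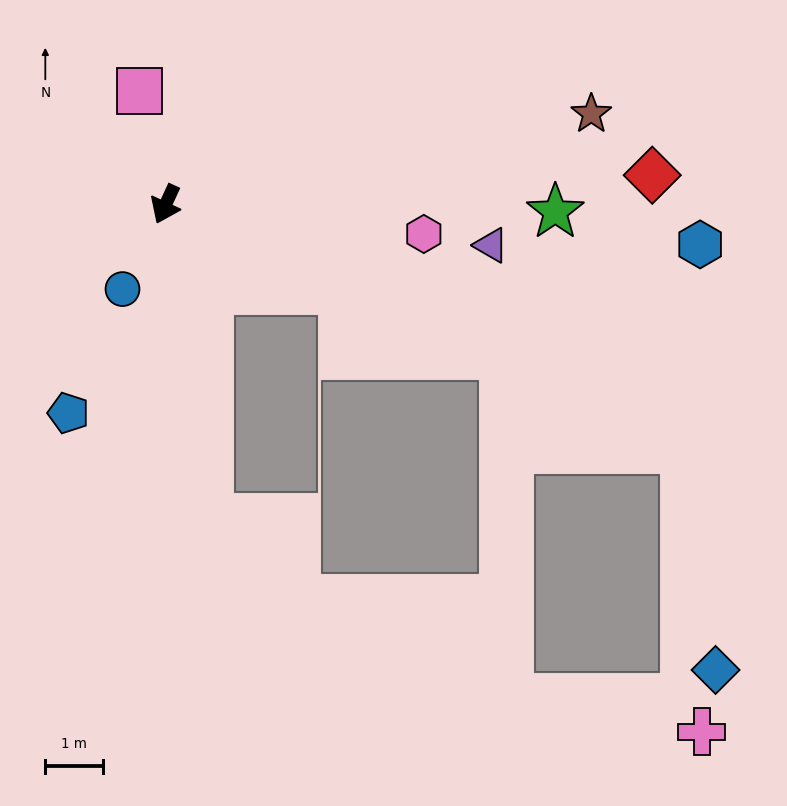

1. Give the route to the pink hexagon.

turn left 108°, forward 4.5 m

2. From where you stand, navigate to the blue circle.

turn right 2°, forward 1.7 m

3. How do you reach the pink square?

turn right 142°, forward 2.0 m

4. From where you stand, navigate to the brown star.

turn left 127°, forward 7.6 m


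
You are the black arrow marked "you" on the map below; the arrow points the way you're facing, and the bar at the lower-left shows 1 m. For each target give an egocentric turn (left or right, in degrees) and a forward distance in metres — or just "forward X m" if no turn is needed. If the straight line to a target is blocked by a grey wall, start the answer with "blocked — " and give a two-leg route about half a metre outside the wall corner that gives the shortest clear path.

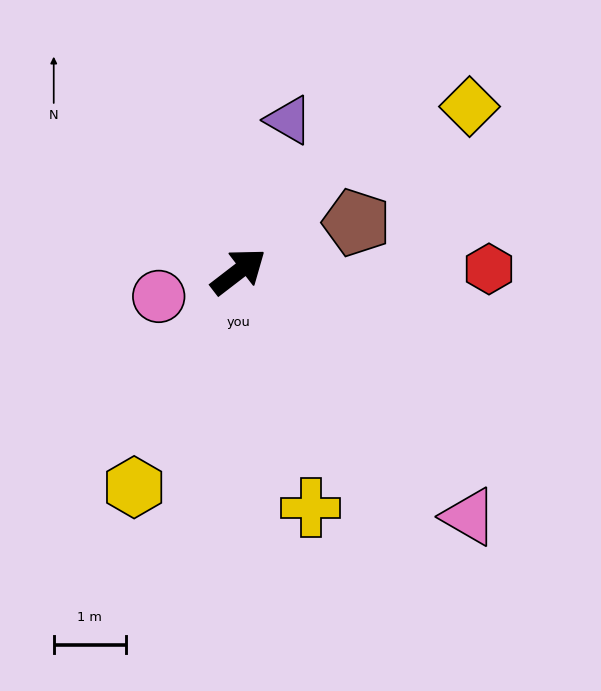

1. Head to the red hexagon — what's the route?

turn right 37°, forward 3.5 m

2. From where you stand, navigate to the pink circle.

turn left 160°, forward 1.2 m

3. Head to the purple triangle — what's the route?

turn left 34°, forward 2.2 m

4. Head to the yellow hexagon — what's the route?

turn right 153°, forward 3.3 m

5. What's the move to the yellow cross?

turn right 111°, forward 3.4 m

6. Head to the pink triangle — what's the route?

turn right 84°, forward 4.7 m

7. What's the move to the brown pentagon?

turn right 15°, forward 1.8 m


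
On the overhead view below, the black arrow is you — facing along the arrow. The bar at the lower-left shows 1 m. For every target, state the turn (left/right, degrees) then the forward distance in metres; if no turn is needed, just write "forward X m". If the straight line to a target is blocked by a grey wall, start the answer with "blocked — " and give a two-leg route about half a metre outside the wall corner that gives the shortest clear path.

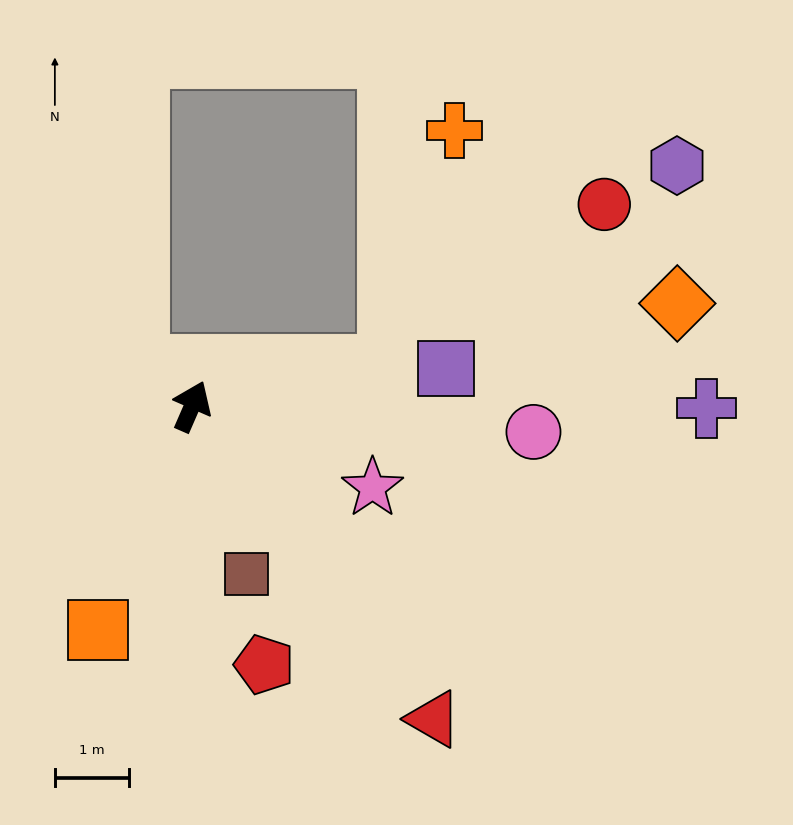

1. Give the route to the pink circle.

turn right 71°, forward 4.6 m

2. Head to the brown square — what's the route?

turn right 138°, forward 2.4 m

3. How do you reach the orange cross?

blocked — turn right 55°, forward 2.7 m, then turn left 63°, forward 3.3 m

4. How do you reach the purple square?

turn right 58°, forward 3.5 m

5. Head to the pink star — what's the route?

turn right 91°, forward 2.7 m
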